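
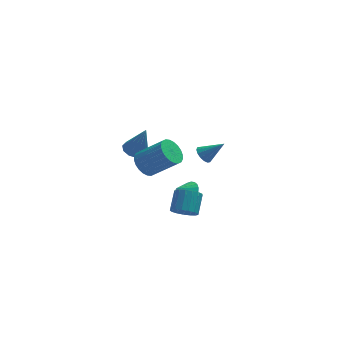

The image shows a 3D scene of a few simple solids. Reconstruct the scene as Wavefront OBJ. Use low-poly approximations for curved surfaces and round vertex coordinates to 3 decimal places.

v -2.857 -3.237 2.83
v -2.39 -3.596 2.176
v -0.957 -4.102 3.476
v -1.423 -3.743 4.13
v -2.273 -3.273 2.172
v -0.84 -3.779 3.472
v -2.245 -2.945 2.269
v -0.811 -3.451 3.569
v -2.31 -2.661 2.451
v -0.876 -3.167 3.751
v -2.458 -2.465 2.691
v -1.025 -2.971 3.991
v -2.667 -2.386 2.952
v -1.233 -2.892 4.252
v -2.905 -2.437 3.194
v -1.471 -2.943 4.494
v -3.135 -2.61 3.381
v -1.702 -3.116 4.681
v -3.323 -2.878 3.484
v -1.89 -3.384 4.784
v -3.44 -3.201 3.488
v -2.007 -3.707 4.788
v -3.469 -3.529 3.391
v -2.035 -4.035 4.691
v -3.404 -3.813 3.209
v -1.97 -4.319 4.509
v -3.255 -4.009 2.969
v -1.822 -4.515 4.269
v -3.047 -4.088 2.708
v -1.613 -4.594 4.008
v -2.809 -4.037 2.466
v -1.375 -4.543 3.766
v -2.578 -3.864 2.279
v -1.145 -4.37 3.579
v 0.797 0.269 0.655
v 1.13 -0.037 0.217
v 1.943 0.071 1.665
v 1.215 0.276 0.183
v 1.187 0.588 0.276
v 1.055 0.814 0.47
v 0.854 0.894 0.714
v 0.638 0.807 0.942
v 0.464 0.576 1.093
v 0.38 0.263 1.127
v 0.408 -0.049 1.034
v 0.54 -0.275 0.84
v 0.741 -0.355 0.596
v 0.957 -0.268 0.368
v 0.136 2.04 -4.074
v 0.655 1.53 -3.615
v -0.616 1.84 -3.446
v 0.703 1.826 -3.464
v 0.664 2.154 -3.406
v 0.546 2.465 -3.449
v 0.364 2.711 -3.588
v 0.148 2.855 -3.8
v -0.07 2.875 -4.055
v -0.256 2.767 -4.312
v -0.383 2.549 -4.533
v -0.431 2.254 -4.685
v -0.393 1.925 -4.743
v -0.274 1.615 -4.699
v -0.093 1.369 -4.561
v 0.123 1.225 -4.348
v 0.341 1.205 -4.094
v 0.528 1.312 -3.836
v -2.846 3.541 -1.041
v -2.101 3.366 -1.307
v -2.234 3.159 0.921
v -2.119 3.856 -1.206
v -2.414 4.226 -1.043
v -2.874 4.334 -0.878
v -3.324 4.138 -0.776
v -3.591 3.715 -0.775
v -3.573 3.225 -0.875
v -3.278 2.855 -1.039
v -2.818 2.748 -1.204
v -2.368 2.943 -1.306
v -0.453 -1.024 -3.321
v 0.07 -1.539 -2.935
v 0.435 -0.492 -2.032
v -0.087 0.024 -2.419
v 0.293 -1.373 -3.218
v 0.658 -0.326 -2.315
v 0.346 -1.126 -3.525
v 0.711 -0.079 -2.622
v 0.215 -0.856 -3.785
v 0.58 0.191 -2.882
v -0.068 -0.624 -3.94
v 0.297 0.423 -3.037
v -0.44 -0.484 -3.952
v -0.075 0.563 -3.049
v -0.814 -0.467 -3.82
v -0.449 0.58 -2.917
v -1.106 -0.578 -3.574
v -0.741 0.469 -2.671
v -1.248 -0.791 -3.27
v -0.882 0.256 -2.367
v -1.207 -1.057 -2.978
v -0.842 -0.01 -2.075
v -0.994 -1.315 -2.764
v -0.629 -0.268 -1.861
v -0.657 -1.507 -2.678
v -0.292 -0.46 -1.775
v -0.273 -1.588 -2.74
v 0.092 -0.541 -1.837
f 2 1 5
f 2 5 3
f 3 5 6
f 3 6 4
f 5 1 7
f 5 7 6
f 6 7 8
f 6 8 4
f 7 1 9
f 7 9 8
f 8 9 10
f 8 10 4
f 9 1 11
f 9 11 10
f 10 11 12
f 10 12 4
f 11 1 13
f 11 13 12
f 12 13 14
f 12 14 4
f 13 1 15
f 13 15 14
f 14 15 16
f 14 16 4
f 15 1 17
f 15 17 16
f 16 17 18
f 16 18 4
f 17 1 19
f 17 19 18
f 18 19 20
f 18 20 4
f 19 1 21
f 19 21 20
f 20 21 22
f 20 22 4
f 21 1 23
f 21 23 22
f 22 23 24
f 22 24 4
f 23 1 25
f 23 25 24
f 24 25 26
f 24 26 4
f 25 1 27
f 25 27 26
f 26 27 28
f 26 28 4
f 27 1 29
f 27 29 28
f 28 29 30
f 28 30 4
f 29 1 31
f 29 31 30
f 30 31 32
f 30 32 4
f 31 1 33
f 31 33 32
f 32 33 34
f 32 34 4
f 33 1 2
f 33 2 34
f 34 2 3
f 34 3 4
f 36 35 38
f 36 38 37
f 38 35 39
f 38 39 37
f 39 35 40
f 39 40 37
f 40 35 41
f 40 41 37
f 41 35 42
f 41 42 37
f 42 35 43
f 42 43 37
f 43 35 44
f 43 44 37
f 44 35 45
f 44 45 37
f 45 35 46
f 45 46 37
f 46 35 47
f 46 47 37
f 47 35 48
f 47 48 37
f 48 35 36
f 48 36 37
f 50 49 52
f 50 52 51
f 52 49 53
f 52 53 51
f 53 49 54
f 53 54 51
f 54 49 55
f 54 55 51
f 55 49 56
f 55 56 51
f 56 49 57
f 56 57 51
f 57 49 58
f 57 58 51
f 58 49 59
f 58 59 51
f 59 49 60
f 59 60 51
f 60 49 61
f 60 61 51
f 61 49 62
f 61 62 51
f 62 49 63
f 62 63 51
f 63 49 64
f 63 64 51
f 64 49 65
f 64 65 51
f 65 49 66
f 65 66 51
f 66 49 50
f 66 50 51
f 68 67 70
f 68 70 69
f 70 67 71
f 70 71 69
f 71 67 72
f 71 72 69
f 72 67 73
f 72 73 69
f 73 67 74
f 73 74 69
f 74 67 75
f 74 75 69
f 75 67 76
f 75 76 69
f 76 67 77
f 76 77 69
f 77 67 78
f 77 78 69
f 78 67 68
f 78 68 69
f 80 79 83
f 80 83 81
f 81 83 84
f 81 84 82
f 83 79 85
f 83 85 84
f 84 85 86
f 84 86 82
f 85 79 87
f 85 87 86
f 86 87 88
f 86 88 82
f 87 79 89
f 87 89 88
f 88 89 90
f 88 90 82
f 89 79 91
f 89 91 90
f 90 91 92
f 90 92 82
f 91 79 93
f 91 93 92
f 92 93 94
f 92 94 82
f 93 79 95
f 93 95 94
f 94 95 96
f 94 96 82
f 95 79 97
f 95 97 96
f 96 97 98
f 96 98 82
f 97 79 99
f 97 99 98
f 98 99 100
f 98 100 82
f 99 79 101
f 99 101 100
f 100 101 102
f 100 102 82
f 101 79 103
f 101 103 102
f 102 103 104
f 102 104 82
f 103 79 105
f 103 105 104
f 104 105 106
f 104 106 82
f 105 79 80
f 105 80 106
f 106 80 81
f 106 81 82



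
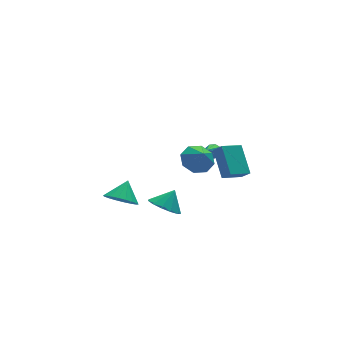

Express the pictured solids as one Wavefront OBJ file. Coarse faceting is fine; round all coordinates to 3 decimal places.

v -1.28 -1.037 -2.67
v -0.57 -0.572 -3.338
v -0.48 -0.763 -1.63
v -0.952 -0.132 -3.16
v -1.437 0.02 -2.827
v -1.873 -0.163 -2.444
v -2.12 -0.624 -2.132
v -2.101 -1.215 -1.991
v -1.821 -1.75 -2.066
v -1.369 -2.059 -2.333
v -0.889 -2.043 -2.706
v -0.533 -1.707 -3.068
v -0.414 -1.159 -3.304
v -4.181 -1.465 -0.762
v -3.757 -0.875 -1.52
v -3.419 -0.775 0.202
v -4.135 -0.63 -1.397
v -4.523 -0.55 -1.148
v -4.842 -0.652 -0.822
v -5.031 -0.915 -0.485
v -5.051 -1.286 -0.203
v -4.899 -1.694 -0.031
v -4.605 -2.056 -0.005
v -4.227 -2.301 -0.128
v -3.84 -2.38 -0.377
v -3.52 -2.279 -0.702
v -3.331 -2.016 -1.04
v -3.311 -1.644 -1.322
v -3.463 -1.237 -1.493
v 0.863 -0.963 0.812
v 1.733 -1.417 0.439
v 0.897 -1.717 1.808
v 1.893 -0.786 0.91
v 1.449 -0.259 1.324
v 0.662 -0.145 1.437
v -0.008 -0.51 1.184
v -0.167 -1.141 0.713
v 0.277 -1.668 0.299
v 1.064 -1.782 0.186
v 0.735 -4.375 1.601
v 0.95 -2.802 2.866
v 2.08 -4.16 1.105
v 2.296 -2.587 2.37
v 1.024 -4.873 2.17
v 1.24 -3.3 3.435
v 2.37 -4.658 1.674
v 2.585 -3.085 2.939
v 4.198 3.744 -2.77
v 4.639 3.657 -2.453
v 3.342 2.916 -1.81
v 4.46 3.969 -2.342
v 4.159 4.176 -2.431
v 3.876 4.181 -2.679
v 3.744 3.982 -2.97
v 3.824 3.671 -3.166
v 4.079 3.395 -3.178
v 4.39 3.282 -2.998
v 4.611 3.386 -2.712
f 2 1 4
f 2 4 3
f 4 1 5
f 4 5 3
f 5 1 6
f 5 6 3
f 6 1 7
f 6 7 3
f 7 1 8
f 7 8 3
f 8 1 9
f 8 9 3
f 9 1 10
f 9 10 3
f 10 1 11
f 10 11 3
f 11 1 12
f 11 12 3
f 12 1 13
f 12 13 3
f 13 1 2
f 13 2 3
f 15 14 17
f 15 17 16
f 17 14 18
f 17 18 16
f 18 14 19
f 18 19 16
f 19 14 20
f 19 20 16
f 20 14 21
f 20 21 16
f 21 14 22
f 21 22 16
f 22 14 23
f 22 23 16
f 23 14 24
f 23 24 16
f 24 14 25
f 24 25 16
f 25 14 26
f 25 26 16
f 26 14 27
f 26 27 16
f 27 14 28
f 27 28 16
f 28 14 29
f 28 29 16
f 29 14 15
f 29 15 16
f 31 30 33
f 31 33 32
f 33 30 34
f 33 34 32
f 34 30 35
f 34 35 32
f 35 30 36
f 35 36 32
f 36 30 37
f 36 37 32
f 37 30 38
f 37 38 32
f 38 30 39
f 38 39 32
f 39 30 31
f 39 31 32
f 41 43 40
f 44 41 40
f 40 43 42
f 42 44 40
f 41 47 43
f 45 41 44
f 45 47 41
f 43 47 42
f 46 44 42
f 42 47 46
f 46 45 44
f 47 45 46
f 49 48 51
f 49 51 50
f 51 48 52
f 51 52 50
f 52 48 53
f 52 53 50
f 53 48 54
f 53 54 50
f 54 48 55
f 54 55 50
f 55 48 56
f 55 56 50
f 56 48 57
f 56 57 50
f 57 48 58
f 57 58 50
f 58 48 49
f 58 49 50



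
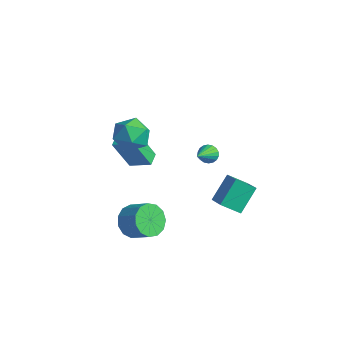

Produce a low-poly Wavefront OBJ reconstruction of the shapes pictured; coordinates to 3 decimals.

v 2.826 3.409 -4.791
v 2.056 2.556 -4.064
v 2.596 4.742 -3.472
v 1.826 3.89 -2.744
v 4.154 2.87 -4.016
v 3.384 2.018 -3.288
v 3.924 4.204 -2.696
v 3.154 3.351 -1.969
v 0.979 -1.012 3.241
v 1.543 -1.675 4.035
v 0.017 -2.545 2.645
v 0.581 -3.208 3.439
v -0.201 -2.403 3.794
v 0.393 -1.455 4.162
v 1.167 -2.765 2.518
v 1.761 -1.817 2.886
v 1.66 -2.758 3.587
v 0.814 -2.534 4.376
v 0.746 -1.686 2.304
v -0.1 -1.462 3.093
v -0.534 -0.888 0.059
v -0.953 -1.734 2.024
v 0.593 -0.288 0.558
v 0.173 -1.135 2.523
v -0.073 -1.585 -0.143
v -0.493 -2.432 1.822
v 1.053 -0.986 0.356
v 0.634 -1.832 2.321
v 1.989 -3.046 -2.743
v 2.594 -3.073 -3.637
v 3.797 -2.822 -2.83
v 3.191 -2.794 -1.937
v 2.423 -2.493 -3.563
v 3.626 -2.242 -2.757
v 2.115 -2.089 -3.229
v 3.318 -1.838 -2.422
v 1.766 -1.989 -2.741
v 2.969 -1.738 -1.934
v 1.488 -2.224 -2.253
v 2.691 -1.973 -1.446
v 1.369 -2.72 -1.921
v 2.572 -2.469 -1.114
v 1.447 -3.319 -1.85
v 2.649 -3.068 -1.043
v 1.696 -3.832 -2.063
v 2.899 -3.581 -1.256
v 2.039 -4.095 -2.492
v 3.242 -3.843 -1.685
v 2.365 -4.025 -3
v 3.568 -3.773 -2.193
v 2.572 -3.644 -3.428
v 3.775 -3.392 -2.621
v 3.296 1.163 1.558
v 3.841 1.436 1.584
v 3.924 -0.183 2.502
v 3.715 1.532 1.805
v 3.506 1.554 1.976
v 3.255 1.5 2.065
v 3.012 1.378 2.053
v 2.826 1.214 1.944
v 2.733 1.04 1.757
v 2.751 0.89 1.532
v 2.877 0.794 1.311
v 3.086 0.772 1.14
v 3.337 0.826 1.051
v 3.579 0.948 1.063
v 3.766 1.112 1.172
v 3.859 1.286 1.358
f 2 4 1
f 5 2 1
f 1 4 3
f 3 5 1
f 2 8 4
f 6 2 5
f 6 8 2
f 4 8 3
f 7 5 3
f 3 8 7
f 7 6 5
f 8 6 7
f 9 20 14
f 9 14 10
f 9 10 16
f 9 16 19
f 9 19 20
f 10 14 18
f 14 20 13
f 20 19 11
f 19 16 15
f 16 10 17
f 12 18 13
f 12 13 11
f 12 11 15
f 12 15 17
f 12 17 18
f 13 18 14
f 11 13 20
f 15 11 19
f 17 15 16
f 18 17 10
f 22 24 21
f 25 22 21
f 21 24 23
f 23 25 21
f 22 28 24
f 26 22 25
f 26 28 22
f 24 28 23
f 27 25 23
f 23 28 27
f 27 26 25
f 28 26 27
f 30 29 33
f 30 33 31
f 31 33 34
f 31 34 32
f 33 29 35
f 33 35 34
f 34 35 36
f 34 36 32
f 35 29 37
f 35 37 36
f 36 37 38
f 36 38 32
f 37 29 39
f 37 39 38
f 38 39 40
f 38 40 32
f 39 29 41
f 39 41 40
f 40 41 42
f 40 42 32
f 41 29 43
f 41 43 42
f 42 43 44
f 42 44 32
f 43 29 45
f 43 45 44
f 44 45 46
f 44 46 32
f 45 29 47
f 45 47 46
f 46 47 48
f 46 48 32
f 47 29 49
f 47 49 48
f 48 49 50
f 48 50 32
f 49 29 51
f 49 51 50
f 50 51 52
f 50 52 32
f 51 29 30
f 51 30 52
f 52 30 31
f 52 31 32
f 54 53 56
f 54 56 55
f 56 53 57
f 56 57 55
f 57 53 58
f 57 58 55
f 58 53 59
f 58 59 55
f 59 53 60
f 59 60 55
f 60 53 61
f 60 61 55
f 61 53 62
f 61 62 55
f 62 53 63
f 62 63 55
f 63 53 64
f 63 64 55
f 64 53 65
f 64 65 55
f 65 53 66
f 65 66 55
f 66 53 67
f 66 67 55
f 67 53 68
f 67 68 55
f 68 53 54
f 68 54 55



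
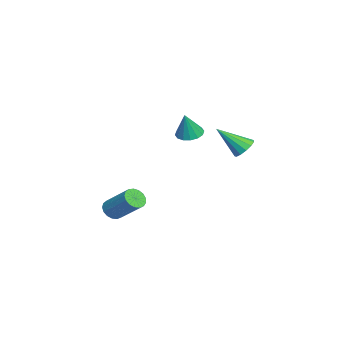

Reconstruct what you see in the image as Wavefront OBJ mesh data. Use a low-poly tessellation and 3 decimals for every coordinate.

v 0.071 3.745 1.266
v 0.587 4.132 1.686
v 0.069 2.215 2.674
v 0.196 4.26 1.825
v -0.235 4.224 1.786
v -0.568 4.036 1.581
v -0.699 3.756 1.277
v -0.585 3.473 0.969
v -0.263 3.276 0.755
v 0.165 3.228 0.703
v 0.563 3.344 0.83
v 0.805 3.588 1.095
v 0.814 3.881 1.414
v -1.159 -3.605 -4.204
v -0.772 -3.329 -4.758
v 0.206 -1.958 -3.389
v -0.181 -2.235 -2.836
v -1.06 -3.131 -4.75
v -0.082 -1.76 -3.382
v -1.371 -3.042 -4.618
v -0.392 -1.671 -3.249
v -1.633 -3.082 -4.39
v -0.655 -1.711 -3.022
v -1.786 -3.242 -4.12
v -0.808 -1.871 -2.752
v -1.796 -3.485 -3.869
v -0.818 -2.114 -2.501
v -1.66 -3.756 -3.695
v -0.682 -2.385 -2.327
v -1.41 -3.992 -3.638
v -0.431 -2.621 -2.269
v -1.101 -4.14 -3.71
v -0.123 -2.769 -2.342
v -0.806 -4.165 -3.896
v 0.172 -2.794 -2.527
v -0.592 -4.062 -4.152
v 0.386 -2.691 -2.783
v -0.508 -3.855 -4.42
v 0.47 -2.484 -3.052
v -0.573 -3.59 -4.639
v 0.406 -2.219 -3.27
v 1.503 0.883 2.874
v 2.108 1.37 2.731
v 2.037 0.657 4.366
v 1.81 1.611 2.875
v 1.43 1.656 3.018
v 1.069 1.495 3.122
v 0.824 1.169 3.161
v 0.762 0.767 3.122
v 0.898 0.396 3.017
v 1.196 0.155 2.874
v 1.576 0.109 2.731
v 1.937 0.271 2.626
v 2.181 0.597 2.588
v 2.244 0.999 2.627
f 2 1 4
f 2 4 3
f 4 1 5
f 4 5 3
f 5 1 6
f 5 6 3
f 6 1 7
f 6 7 3
f 7 1 8
f 7 8 3
f 8 1 9
f 8 9 3
f 9 1 10
f 9 10 3
f 10 1 11
f 10 11 3
f 11 1 12
f 11 12 3
f 12 1 13
f 12 13 3
f 13 1 2
f 13 2 3
f 15 14 18
f 15 18 16
f 16 18 19
f 16 19 17
f 18 14 20
f 18 20 19
f 19 20 21
f 19 21 17
f 20 14 22
f 20 22 21
f 21 22 23
f 21 23 17
f 22 14 24
f 22 24 23
f 23 24 25
f 23 25 17
f 24 14 26
f 24 26 25
f 25 26 27
f 25 27 17
f 26 14 28
f 26 28 27
f 27 28 29
f 27 29 17
f 28 14 30
f 28 30 29
f 29 30 31
f 29 31 17
f 30 14 32
f 30 32 31
f 31 32 33
f 31 33 17
f 32 14 34
f 32 34 33
f 33 34 35
f 33 35 17
f 34 14 36
f 34 36 35
f 35 36 37
f 35 37 17
f 36 14 38
f 36 38 37
f 37 38 39
f 37 39 17
f 38 14 40
f 38 40 39
f 39 40 41
f 39 41 17
f 40 14 15
f 40 15 41
f 41 15 16
f 41 16 17
f 43 42 45
f 43 45 44
f 45 42 46
f 45 46 44
f 46 42 47
f 46 47 44
f 47 42 48
f 47 48 44
f 48 42 49
f 48 49 44
f 49 42 50
f 49 50 44
f 50 42 51
f 50 51 44
f 51 42 52
f 51 52 44
f 52 42 53
f 52 53 44
f 53 42 54
f 53 54 44
f 54 42 55
f 54 55 44
f 55 42 43
f 55 43 44



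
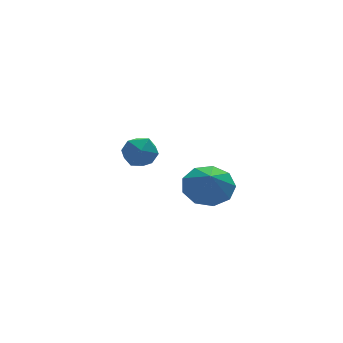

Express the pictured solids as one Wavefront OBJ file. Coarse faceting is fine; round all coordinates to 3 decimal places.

v -3.526 3.198 -0.244
v -2.853 3.316 0.191
v -3.127 1.984 -0.531
v -2.454 2.102 -0.096
v -3.172 2.049 0.275
v -3.418 2.799 0.452
v -2.562 2.501 -0.792
v -2.808 3.251 -0.615
v -2.257 2.885 -0.148
v -2.635 2.606 0.512
v -3.345 2.694 -0.852
v -3.723 2.415 -0.192
v -2.249 -2.027 0.418
v -1.782 -1.363 0.966
v -2.431 -2.613 1.282
v -2.435 -1.213 0.93
v -3 -1.444 0.654
v -3.214 -1.948 0.267
v -2.976 -2.49 -0.049
v -2.398 -2.815 -0.147
v -1.75 -2.771 0.02
v -1.335 -2.38 0.372
v -1.348 -1.823 0.746
f 1 12 6
f 1 6 2
f 1 2 8
f 1 8 11
f 1 11 12
f 2 6 10
f 6 12 5
f 12 11 3
f 11 8 7
f 8 2 9
f 4 10 5
f 4 5 3
f 4 3 7
f 4 7 9
f 4 9 10
f 5 10 6
f 3 5 12
f 7 3 11
f 9 7 8
f 10 9 2
f 14 13 16
f 14 16 15
f 16 13 17
f 16 17 15
f 17 13 18
f 17 18 15
f 18 13 19
f 18 19 15
f 19 13 20
f 19 20 15
f 20 13 21
f 20 21 15
f 21 13 22
f 21 22 15
f 22 13 23
f 22 23 15
f 23 13 14
f 23 14 15



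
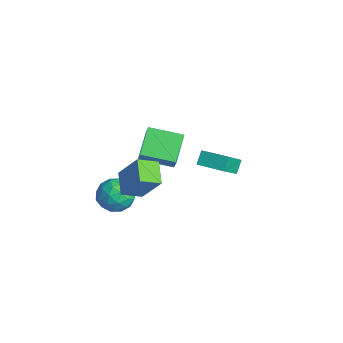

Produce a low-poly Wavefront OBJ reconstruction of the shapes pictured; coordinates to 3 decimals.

v -2.379 -1.251 -0.453
v -3.589 -0.239 0.496
v -1.381 0.334 -0.871
v -2.59 1.346 0.077
v -1.79 -1.386 0.443
v -2.999 -0.374 1.391
v -0.791 0.199 0.024
v -2.001 1.211 0.973
v -4.019 3.984 -3.099
v -3.22 2.794 -1.807
v -2.739 4.939 -3.012
v -1.939 3.749 -1.72
v -3.621 3.511 -3.78
v -2.821 2.321 -2.488
v -2.34 4.466 -3.693
v -1.541 3.276 -2.401
v -2.654 -1.978 -2.57
v -1.902 -1.946 -1.762
v -1.958 -3.514 -3.158
v -1.206 -3.482 -2.35
v -2.269 -3.66 -2.109
v -2.699 -2.71 -1.745
v -1.161 -2.75 -3.175
v -1.591 -1.8 -2.811
v -0.98 -2.423 -2.136
v -1.664 -2.986 -1.477
v -2.196 -2.474 -3.443
v -2.88 -3.037 -2.784
v -2.339 -1.827 -2.114
v -1.521 -3.633 -2.806
v -2.145 -3.737 -2.664
v -1.703 -3.719 -2.189
v -2.808 -2.276 -2.105
v -2.366 -2.258 -1.63
v -2.581 -3.265 -1.833
v -1.494 -3.202 -3.29
v -1.052 -3.184 -2.815
v -2.157 -1.741 -2.731
v -1.715 -1.723 -2.256
v -1.279 -2.195 -3.087
v -1.355 -2.089 -1.859
v -0.946 -2.992 -2.205
v -0.919 -2.561 -2.689
v -1.172 -2.003 -2.476
v -1.757 -2.419 -1.472
v -1.348 -3.323 -1.817
v -1.973 -3.427 -1.676
v -2.226 -2.869 -1.462
v -1.215 -2.7 -1.692
v -2.512 -2.137 -3.103
v -2.103 -3.041 -3.448
v -1.634 -2.591 -3.458
v -1.887 -2.033 -3.244
v -2.914 -2.468 -2.715
v -2.505 -3.371 -3.061
v -2.688 -3.457 -2.444
v -2.941 -2.899 -2.231
v -2.645 -2.76 -3.228
v -1.778 -2.603 -0.566
v -0.748 -1.987 1.108
v -1.65 -1.483 -1.057
v -0.619 -0.867 0.617
v -0.541 -3.013 -1.177
v 0.49 -2.397 0.497
v -0.412 -1.893 -1.668
v 0.618 -1.277 0.006
f 2 4 1
f 5 2 1
f 1 4 3
f 3 5 1
f 2 8 4
f 6 2 5
f 6 8 2
f 4 8 3
f 7 5 3
f 3 8 7
f 7 6 5
f 8 6 7
f 10 12 9
f 13 10 9
f 9 12 11
f 11 13 9
f 10 16 12
f 14 10 13
f 14 16 10
f 12 16 11
f 15 13 11
f 11 16 15
f 15 14 13
f 16 14 15
f 17 54 33
f 54 28 57
f 33 57 22
f 54 57 33
f 17 33 29
f 33 22 34
f 29 34 18
f 33 34 29
f 17 29 38
f 29 18 39
f 38 39 24
f 29 39 38
f 17 38 50
f 38 24 53
f 50 53 27
f 38 53 50
f 17 50 54
f 50 27 58
f 54 58 28
f 50 58 54
f 18 34 45
f 34 22 48
f 45 48 26
f 34 48 45
f 22 57 35
f 57 28 56
f 35 56 21
f 57 56 35
f 28 58 55
f 58 27 51
f 55 51 19
f 58 51 55
f 27 53 52
f 53 24 40
f 52 40 23
f 53 40 52
f 24 39 44
f 39 18 41
f 44 41 25
f 39 41 44
f 20 46 32
f 46 26 47
f 32 47 21
f 46 47 32
f 20 32 30
f 32 21 31
f 30 31 19
f 32 31 30
f 20 30 37
f 30 19 36
f 37 36 23
f 30 36 37
f 20 37 42
f 37 23 43
f 42 43 25
f 37 43 42
f 20 42 46
f 42 25 49
f 46 49 26
f 42 49 46
f 21 47 35
f 47 26 48
f 35 48 22
f 47 48 35
f 19 31 55
f 31 21 56
f 55 56 28
f 31 56 55
f 23 36 52
f 36 19 51
f 52 51 27
f 36 51 52
f 25 43 44
f 43 23 40
f 44 40 24
f 43 40 44
f 26 49 45
f 49 25 41
f 45 41 18
f 49 41 45
f 60 62 59
f 63 60 59
f 59 62 61
f 61 63 59
f 60 66 62
f 64 60 63
f 64 66 60
f 62 66 61
f 65 63 61
f 61 66 65
f 65 64 63
f 66 64 65



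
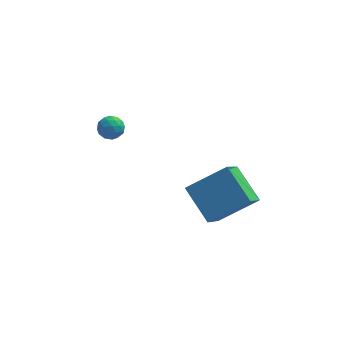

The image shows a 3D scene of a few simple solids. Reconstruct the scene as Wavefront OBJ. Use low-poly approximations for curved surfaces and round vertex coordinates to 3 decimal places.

v 0.618 -3.798 -1.552
v -0.41 -2.443 -0.462
v 1.068 -2.361 -2.913
v 0.041 -1.006 -1.823
v 2.439 -3.314 -0.437
v 1.412 -1.959 0.653
v 2.89 -1.877 -1.798
v 1.862 -0.522 -0.708
v -3.933 3.352 -1.329
v -3.54 2.826 -1.555
v -4.46 2.654 -0.625
v -4.067 2.128 -0.851
v -3.783 2.638 -0.475
v -3.457 3.069 -0.91
v -4.543 2.411 -1.27
v -4.217 2.842 -1.705
v -3.917 2.245 -1.519
v -3.447 2.385 -1.027
v -4.553 3.095 -1.153
v -4.083 3.235 -0.661
v -3.69 3.15 -1.504
v -4.31 2.33 -0.676
v -4.143 2.629 -0.455
v -3.912 2.32 -0.588
v -3.641 3.293 -1.125
v -3.41 2.984 -1.258
v -3.553 2.873 -0.623
v -4.59 2.496 -0.922
v -4.359 2.187 -1.055
v -4.088 3.16 -1.592
v -3.857 2.851 -1.725
v -4.447 2.607 -1.557
v -3.681 2.5 -1.615
v -3.99 2.09 -1.201
v -4.27 2.256 -1.448
v -4.079 2.509 -1.703
v -3.404 2.582 -1.327
v -3.714 2.172 -0.913
v -3.547 2.471 -0.692
v -3.356 2.725 -0.948
v -3.626 2.241 -1.305
v -4.286 3.308 -1.267
v -4.596 2.898 -0.853
v -4.644 2.755 -1.232
v -4.453 3.009 -1.488
v -4.01 3.39 -0.979
v -4.319 2.98 -0.565
v -3.921 2.971 -0.477
v -3.73 3.224 -0.732
v -4.374 3.239 -0.875
f 2 4 1
f 5 2 1
f 1 4 3
f 3 5 1
f 2 8 4
f 6 2 5
f 6 8 2
f 4 8 3
f 7 5 3
f 3 8 7
f 7 6 5
f 8 6 7
f 9 46 25
f 46 20 49
f 25 49 14
f 46 49 25
f 9 25 21
f 25 14 26
f 21 26 10
f 25 26 21
f 9 21 30
f 21 10 31
f 30 31 16
f 21 31 30
f 9 30 42
f 30 16 45
f 42 45 19
f 30 45 42
f 9 42 46
f 42 19 50
f 46 50 20
f 42 50 46
f 10 26 37
f 26 14 40
f 37 40 18
f 26 40 37
f 14 49 27
f 49 20 48
f 27 48 13
f 49 48 27
f 20 50 47
f 50 19 43
f 47 43 11
f 50 43 47
f 19 45 44
f 45 16 32
f 44 32 15
f 45 32 44
f 16 31 36
f 31 10 33
f 36 33 17
f 31 33 36
f 12 38 24
f 38 18 39
f 24 39 13
f 38 39 24
f 12 24 22
f 24 13 23
f 22 23 11
f 24 23 22
f 12 22 29
f 22 11 28
f 29 28 15
f 22 28 29
f 12 29 34
f 29 15 35
f 34 35 17
f 29 35 34
f 12 34 38
f 34 17 41
f 38 41 18
f 34 41 38
f 13 39 27
f 39 18 40
f 27 40 14
f 39 40 27
f 11 23 47
f 23 13 48
f 47 48 20
f 23 48 47
f 15 28 44
f 28 11 43
f 44 43 19
f 28 43 44
f 17 35 36
f 35 15 32
f 36 32 16
f 35 32 36
f 18 41 37
f 41 17 33
f 37 33 10
f 41 33 37



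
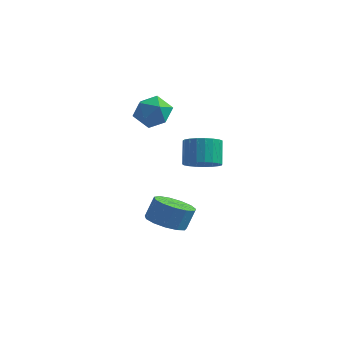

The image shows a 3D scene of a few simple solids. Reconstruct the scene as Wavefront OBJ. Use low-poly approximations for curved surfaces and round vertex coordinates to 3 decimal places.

v -2.316 3.606 2.611
v -1.77 4.147 3.344
v -1.67 2.133 3.216
v -1.124 2.674 3.949
v -2.183 2.617 4.01
v -2.582 3.528 3.636
v -0.858 2.752 2.924
v -1.257 3.663 2.55
v -0.869 3.619 3.537
v -1.687 3.536 4.209
v -1.753 2.744 2.351
v -2.571 2.661 3.023
v -0.322 1.677 -3.367
v 0.744 1.588 -3.574
v 1.009 2.073 -2.42
v -0.058 2.163 -2.213
v 0.576 2.145 -3.77
v 0.841 2.63 -2.615
v 0.123 2.554 -3.838
v 0.388 3.039 -2.683
v -0.472 2.685 -3.756
v -0.207 3.17 -2.602
v -1.019 2.496 -3.551
v -0.754 2.981 -2.397
v -1.345 2.047 -3.288
v -1.08 2.532 -2.133
v -1.346 1.481 -3.05
v -1.082 1.966 -1.895
v -1.023 0.977 -2.912
v -0.758 1.462 -1.758
v -0.477 0.696 -2.919
v -0.212 1.181 -1.765
v 0.118 0.726 -3.069
v 0.383 1.211 -1.914
v 0.573 1.059 -3.313
v 0.838 1.544 -2.158
v 1.419 2.096 0.875
v 1.913 2.829 0.527
v 1.554 3.617 1.677
v 1.061 2.884 2.025
v 1.555 2.891 0.373
v 1.196 3.679 1.523
v 1.173 2.815 0.305
v 0.814 3.603 1.456
v 0.834 2.615 0.336
v 0.475 3.403 1.487
v 0.596 2.326 0.461
v 0.237 3.114 1.611
v 0.5 1.996 0.656
v 0.141 2.784 1.807
v 0.564 1.684 0.89
v 0.205 2.472 2.041
v 0.775 1.443 1.121
v 0.416 2.231 2.272
v 1.098 1.315 1.309
v 0.739 2.103 2.46
v 1.476 1.322 1.422
v 1.117 2.11 2.573
v 1.845 1.463 1.441
v 1.486 2.251 2.592
v 2.14 1.713 1.362
v 1.781 2.501 2.512
v 2.31 2.03 1.198
v 1.951 2.818 2.349
v 2.327 2.358 0.978
v 1.968 3.146 2.129
v 2.186 2.641 0.741
v 1.827 3.428 1.892
f 1 12 6
f 1 6 2
f 1 2 8
f 1 8 11
f 1 11 12
f 2 6 10
f 6 12 5
f 12 11 3
f 11 8 7
f 8 2 9
f 4 10 5
f 4 5 3
f 4 3 7
f 4 7 9
f 4 9 10
f 5 10 6
f 3 5 12
f 7 3 11
f 9 7 8
f 10 9 2
f 14 13 17
f 14 17 15
f 15 17 18
f 15 18 16
f 17 13 19
f 17 19 18
f 18 19 20
f 18 20 16
f 19 13 21
f 19 21 20
f 20 21 22
f 20 22 16
f 21 13 23
f 21 23 22
f 22 23 24
f 22 24 16
f 23 13 25
f 23 25 24
f 24 25 26
f 24 26 16
f 25 13 27
f 25 27 26
f 26 27 28
f 26 28 16
f 27 13 29
f 27 29 28
f 28 29 30
f 28 30 16
f 29 13 31
f 29 31 30
f 30 31 32
f 30 32 16
f 31 13 33
f 31 33 32
f 32 33 34
f 32 34 16
f 33 13 35
f 33 35 34
f 34 35 36
f 34 36 16
f 35 13 14
f 35 14 36
f 36 14 15
f 36 15 16
f 38 37 41
f 38 41 39
f 39 41 42
f 39 42 40
f 41 37 43
f 41 43 42
f 42 43 44
f 42 44 40
f 43 37 45
f 43 45 44
f 44 45 46
f 44 46 40
f 45 37 47
f 45 47 46
f 46 47 48
f 46 48 40
f 47 37 49
f 47 49 48
f 48 49 50
f 48 50 40
f 49 37 51
f 49 51 50
f 50 51 52
f 50 52 40
f 51 37 53
f 51 53 52
f 52 53 54
f 52 54 40
f 53 37 55
f 53 55 54
f 54 55 56
f 54 56 40
f 55 37 57
f 55 57 56
f 56 57 58
f 56 58 40
f 57 37 59
f 57 59 58
f 58 59 60
f 58 60 40
f 59 37 61
f 59 61 60
f 60 61 62
f 60 62 40
f 61 37 63
f 61 63 62
f 62 63 64
f 62 64 40
f 63 37 65
f 63 65 64
f 64 65 66
f 64 66 40
f 65 37 67
f 65 67 66
f 66 67 68
f 66 68 40
f 67 37 38
f 67 38 68
f 68 38 39
f 68 39 40



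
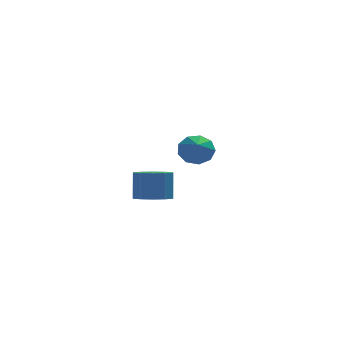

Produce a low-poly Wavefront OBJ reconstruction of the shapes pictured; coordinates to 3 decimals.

v -0.336 3.795 1.587
v 0.688 3.624 1.529
v -0.504 2.485 2.473
v 0.54 4.027 2.097
v -0.017 4.321 2.426
v -0.724 4.369 2.363
v -1.25 4.148 1.937
v -1.347 3.762 1.347
v -0.972 3.391 0.87
v -0.299 3.21 0.728
v 0.357 3.302 0.989
v -3.859 -3.309 1.232
v -3.124 -2.617 0.946
v -3.025 -2.078 2.502
v -3.761 -2.771 2.788
v -3.703 -2.331 0.883
v -3.604 -1.793 2.44
v -4.342 -2.419 0.954
v -4.243 -1.88 2.511
v -4.797 -2.847 1.131
v -4.698 -2.308 2.688
v -4.893 -3.451 1.346
v -4.795 -2.913 2.903
v -4.595 -4.002 1.518
v -4.496 -3.463 3.074
v -4.016 -4.287 1.58
v -3.917 -3.749 3.137
v -3.377 -4.2 1.509
v -3.278 -3.661 3.066
v -2.922 -3.772 1.332
v -2.823 -3.233 2.889
v -2.825 -3.167 1.117
v -2.727 -2.629 2.674
f 2 1 4
f 2 4 3
f 4 1 5
f 4 5 3
f 5 1 6
f 5 6 3
f 6 1 7
f 6 7 3
f 7 1 8
f 7 8 3
f 8 1 9
f 8 9 3
f 9 1 10
f 9 10 3
f 10 1 11
f 10 11 3
f 11 1 2
f 11 2 3
f 13 12 16
f 13 16 14
f 14 16 17
f 14 17 15
f 16 12 18
f 16 18 17
f 17 18 19
f 17 19 15
f 18 12 20
f 18 20 19
f 19 20 21
f 19 21 15
f 20 12 22
f 20 22 21
f 21 22 23
f 21 23 15
f 22 12 24
f 22 24 23
f 23 24 25
f 23 25 15
f 24 12 26
f 24 26 25
f 25 26 27
f 25 27 15
f 26 12 28
f 26 28 27
f 27 28 29
f 27 29 15
f 28 12 30
f 28 30 29
f 29 30 31
f 29 31 15
f 30 12 32
f 30 32 31
f 31 32 33
f 31 33 15
f 32 12 13
f 32 13 33
f 33 13 14
f 33 14 15



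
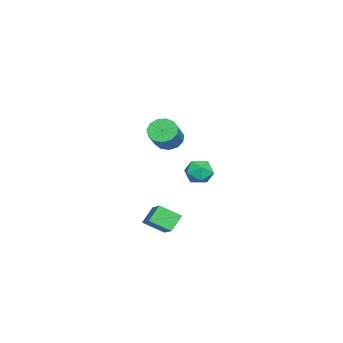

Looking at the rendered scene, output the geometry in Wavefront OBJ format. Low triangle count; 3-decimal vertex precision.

v 3.044 -3.039 2.358
v 3.517 -3.336 1.785
v 4.769 -3.357 2.828
v 4.296 -3.061 3.402
v 3.548 -2.887 1.756
v 4.8 -2.908 2.8
v 3.42 -2.486 1.919
v 4.672 -2.508 2.962
v 3.172 -2.262 2.221
v 4.424 -2.283 3.264
v 2.884 -2.284 2.566
v 4.136 -2.305 3.61
v 2.646 -2.545 2.846
v 3.898 -2.567 3.889
v 2.535 -2.964 2.971
v 3.787 -2.986 4.014
v 2.585 -3.407 2.901
v 3.837 -3.428 3.944
v 2.781 -3.732 2.659
v 4.033 -3.754 3.702
v 3.061 -3.838 2.321
v 4.313 -3.86 3.365
v 3.335 -3.69 1.996
v 4.587 -3.712 3.039
v 2.608 -3.367 -4.624
v 2.77 -4.51 -3.943
v 1.919 -2.983 -3.814
v 2.081 -4.126 -3.134
v 3.979 -2.674 -3.786
v 4.141 -3.817 -3.106
v 3.29 -2.29 -2.977
v 3.452 -3.433 -2.296
v -1.636 -1.82 -1.8
v -0.974 -1.903 -2.395
v -0.966 -2.757 -0.925
v -0.304 -2.84 -1.52
v -0.41 -2.073 -1.074
v -0.824 -1.494 -1.615
v -1.116 -3.166 -1.705
v -1.53 -2.587 -2.246
v -0.653 -2.735 -2.337
v -0.217 -2.059 -1.947
v -1.723 -2.601 -1.373
v -1.287 -1.925 -0.983
f 2 1 5
f 2 5 3
f 3 5 6
f 3 6 4
f 5 1 7
f 5 7 6
f 6 7 8
f 6 8 4
f 7 1 9
f 7 9 8
f 8 9 10
f 8 10 4
f 9 1 11
f 9 11 10
f 10 11 12
f 10 12 4
f 11 1 13
f 11 13 12
f 12 13 14
f 12 14 4
f 13 1 15
f 13 15 14
f 14 15 16
f 14 16 4
f 15 1 17
f 15 17 16
f 16 17 18
f 16 18 4
f 17 1 19
f 17 19 18
f 18 19 20
f 18 20 4
f 19 1 21
f 19 21 20
f 20 21 22
f 20 22 4
f 21 1 23
f 21 23 22
f 22 23 24
f 22 24 4
f 23 1 2
f 23 2 24
f 24 2 3
f 24 3 4
f 26 28 25
f 29 26 25
f 25 28 27
f 27 29 25
f 26 32 28
f 30 26 29
f 30 32 26
f 28 32 27
f 31 29 27
f 27 32 31
f 31 30 29
f 32 30 31
f 33 44 38
f 33 38 34
f 33 34 40
f 33 40 43
f 33 43 44
f 34 38 42
f 38 44 37
f 44 43 35
f 43 40 39
f 40 34 41
f 36 42 37
f 36 37 35
f 36 35 39
f 36 39 41
f 36 41 42
f 37 42 38
f 35 37 44
f 39 35 43
f 41 39 40
f 42 41 34



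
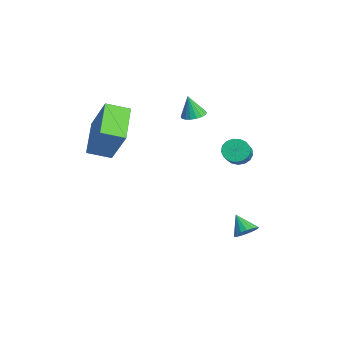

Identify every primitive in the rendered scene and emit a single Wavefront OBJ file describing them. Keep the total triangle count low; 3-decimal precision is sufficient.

v -3.894 -3.544 1.394
v -2.708 -3.118 3.197
v -3.714 -2.391 1.004
v -2.528 -1.966 2.807
v -2.152 -4.154 0.393
v -0.966 -3.729 2.196
v -1.972 -3.002 0.003
v -0.786 -2.576 1.806
v -0.702 2.647 0.242
v -0.352 2.533 -0.318
v 0.772 2.079 0.478
v 0.422 2.193 1.038
v -0.282 2.837 -0.244
v 0.843 2.383 0.552
v -0.308 3.097 -0.058
v 0.817 2.644 0.737
v -0.424 3.254 0.196
v 0.7 2.801 0.991
v -0.604 3.273 0.46
v 0.52 2.819 1.256
v -0.807 3.147 0.675
v 0.318 2.694 1.471
v -0.985 2.907 0.791
v 0.139 2.454 1.586
v -1.099 2.608 0.781
v 0.025 2.154 1.576
v -1.122 2.317 0.647
v 0.003 1.864 1.443
v -1.048 2.102 0.421
v 0.076 1.648 1.217
v -0.896 2.011 0.154
v 0.229 1.558 0.949
v -0.699 2.067 -0.093
v 0.426 1.613 0.703
v -0.503 2.255 -0.263
v 0.622 1.801 0.532
v 3.21 1.924 -2.723
v 3.45 2.336 -2.343
v 2.49 1.636 -1.957
v 3.241 2.484 -2.484
v 3.025 2.503 -2.679
v 2.852 2.39 -2.885
v 2.761 2.17 -3.054
v 2.772 1.893 -3.146
v 2.885 1.624 -3.142
v 3.071 1.423 -3.042
v 3.29 1.337 -2.868
v 3.49 1.385 -2.662
v 3.626 1.557 -2.469
v 3.667 1.813 -2.334
v 3.604 2.094 -2.289
v -2.729 1.056 1.987
v -2.177 0.775 1.961
v -2.811 0.784 3.193
v -2.11 1.035 2.024
v -2.166 1.3 2.08
v -2.334 1.516 2.117
v -2.58 1.641 2.129
v -2.855 1.65 2.112
v -3.105 1.542 2.071
v -3.281 1.337 2.013
v -3.348 1.077 1.949
v -3.292 0.813 1.893
v -3.124 0.597 1.856
v -2.878 0.472 1.844
v -2.603 0.462 1.861
v -2.353 0.571 1.902
f 2 4 1
f 5 2 1
f 1 4 3
f 3 5 1
f 2 8 4
f 6 2 5
f 6 8 2
f 4 8 3
f 7 5 3
f 3 8 7
f 7 6 5
f 8 6 7
f 10 9 13
f 10 13 11
f 11 13 14
f 11 14 12
f 13 9 15
f 13 15 14
f 14 15 16
f 14 16 12
f 15 9 17
f 15 17 16
f 16 17 18
f 16 18 12
f 17 9 19
f 17 19 18
f 18 19 20
f 18 20 12
f 19 9 21
f 19 21 20
f 20 21 22
f 20 22 12
f 21 9 23
f 21 23 22
f 22 23 24
f 22 24 12
f 23 9 25
f 23 25 24
f 24 25 26
f 24 26 12
f 25 9 27
f 25 27 26
f 26 27 28
f 26 28 12
f 27 9 29
f 27 29 28
f 28 29 30
f 28 30 12
f 29 9 31
f 29 31 30
f 30 31 32
f 30 32 12
f 31 9 33
f 31 33 32
f 32 33 34
f 32 34 12
f 33 9 35
f 33 35 34
f 34 35 36
f 34 36 12
f 35 9 10
f 35 10 36
f 36 10 11
f 36 11 12
f 38 37 40
f 38 40 39
f 40 37 41
f 40 41 39
f 41 37 42
f 41 42 39
f 42 37 43
f 42 43 39
f 43 37 44
f 43 44 39
f 44 37 45
f 44 45 39
f 45 37 46
f 45 46 39
f 46 37 47
f 46 47 39
f 47 37 48
f 47 48 39
f 48 37 49
f 48 49 39
f 49 37 50
f 49 50 39
f 50 37 51
f 50 51 39
f 51 37 38
f 51 38 39
f 53 52 55
f 53 55 54
f 55 52 56
f 55 56 54
f 56 52 57
f 56 57 54
f 57 52 58
f 57 58 54
f 58 52 59
f 58 59 54
f 59 52 60
f 59 60 54
f 60 52 61
f 60 61 54
f 61 52 62
f 61 62 54
f 62 52 63
f 62 63 54
f 63 52 64
f 63 64 54
f 64 52 65
f 64 65 54
f 65 52 66
f 65 66 54
f 66 52 67
f 66 67 54
f 67 52 53
f 67 53 54



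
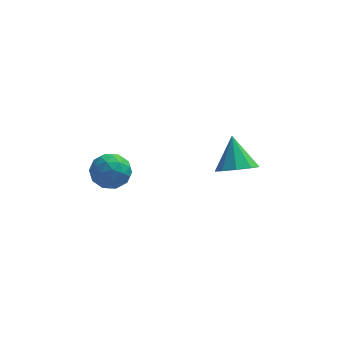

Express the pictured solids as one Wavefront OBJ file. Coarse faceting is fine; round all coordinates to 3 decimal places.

v 4.123 3.433 -3.668
v 5.02 3.882 -3.852
v 3.857 4.547 -2.252
v 4.513 4.208 -4.204
v 3.824 4.172 -4.305
v 3.274 3.79 -4.107
v 3.122 3.241 -3.704
v 3.438 2.782 -3.284
v 4.074 2.628 -3.043
v 4.734 2.851 -3.095
v 5.107 3.346 -3.414
v -1.485 1.26 -2.236
v -0.613 1.156 -1.805
v -2.047 0.044 -1.395
v -1.175 -0.06 -0.964
v -1.727 0.723 -0.768
v -1.38 1.475 -1.288
v -1.28 -0.275 -1.912
v -0.933 0.477 -2.432
v -0.487 0.208 -1.604
v -0.763 0.824 -0.897
v -1.897 0.376 -2.303
v -2.173 0.992 -1.596
v -1 1.315 -2.094
v -1.66 -0.115 -1.106
v -1.985 0.345 -0.991
v -1.473 0.284 -0.737
v -1.45 1.502 -1.791
v -0.938 1.441 -1.537
v -1.593 1.186 -0.928
v -1.722 -0.241 -1.663
v -1.21 -0.302 -1.409
v -1.187 0.916 -2.463
v -0.675 0.855 -2.209
v -1.067 0.014 -2.272
v -0.413 0.696 -1.723
v -0.744 -0.019 -1.229
v -0.805 -0.145 -1.786
v -0.601 0.297 -2.092
v -0.576 1.059 -1.307
v -0.906 0.343 -0.813
v -1.23 0.804 -0.698
v -1.026 1.246 -1.004
v -0.501 0.501 -1.19
v -1.754 0.857 -2.387
v -2.084 0.141 -1.893
v -1.634 -0.046 -2.196
v -1.43 0.396 -2.502
v -1.916 1.219 -1.971
v -2.247 0.504 -1.477
v -2.059 0.903 -1.108
v -1.855 1.345 -1.414
v -2.159 0.699 -2.01
f 2 1 4
f 2 4 3
f 4 1 5
f 4 5 3
f 5 1 6
f 5 6 3
f 6 1 7
f 6 7 3
f 7 1 8
f 7 8 3
f 8 1 9
f 8 9 3
f 9 1 10
f 9 10 3
f 10 1 11
f 10 11 3
f 11 1 2
f 11 2 3
f 12 49 28
f 49 23 52
f 28 52 17
f 49 52 28
f 12 28 24
f 28 17 29
f 24 29 13
f 28 29 24
f 12 24 33
f 24 13 34
f 33 34 19
f 24 34 33
f 12 33 45
f 33 19 48
f 45 48 22
f 33 48 45
f 12 45 49
f 45 22 53
f 49 53 23
f 45 53 49
f 13 29 40
f 29 17 43
f 40 43 21
f 29 43 40
f 17 52 30
f 52 23 51
f 30 51 16
f 52 51 30
f 23 53 50
f 53 22 46
f 50 46 14
f 53 46 50
f 22 48 47
f 48 19 35
f 47 35 18
f 48 35 47
f 19 34 39
f 34 13 36
f 39 36 20
f 34 36 39
f 15 41 27
f 41 21 42
f 27 42 16
f 41 42 27
f 15 27 25
f 27 16 26
f 25 26 14
f 27 26 25
f 15 25 32
f 25 14 31
f 32 31 18
f 25 31 32
f 15 32 37
f 32 18 38
f 37 38 20
f 32 38 37
f 15 37 41
f 37 20 44
f 41 44 21
f 37 44 41
f 16 42 30
f 42 21 43
f 30 43 17
f 42 43 30
f 14 26 50
f 26 16 51
f 50 51 23
f 26 51 50
f 18 31 47
f 31 14 46
f 47 46 22
f 31 46 47
f 20 38 39
f 38 18 35
f 39 35 19
f 38 35 39
f 21 44 40
f 44 20 36
f 40 36 13
f 44 36 40



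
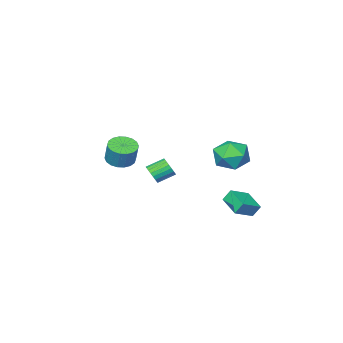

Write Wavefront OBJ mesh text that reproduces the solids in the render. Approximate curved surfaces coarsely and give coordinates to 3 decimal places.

v 0.998 -3.745 0.117
v 1.846 -3.873 0.055
v 2.011 -3.382 1.302
v 1.162 -3.255 1.363
v 1.803 -3.517 -0.08
v 1.968 -3.026 1.167
v 1.601 -3.206 -0.175
v 1.766 -2.716 1.072
v 1.279 -3.002 -0.213
v 1.444 -2.512 1.034
v 0.902 -2.946 -0.185
v 1.066 -2.455 1.062
v 0.543 -3.047 -0.098
v 0.708 -2.557 1.149
v 0.275 -3.287 0.032
v 0.439 -2.797 1.279
v 0.149 -3.618 0.178
v 0.314 -3.127 1.425
v 0.192 -3.974 0.313
v 0.357 -3.483 1.56
v 0.394 -4.284 0.408
v 0.559 -3.794 1.655
v 0.716 -4.488 0.446
v 0.881 -3.998 1.693
v 1.094 -4.545 0.418
v 1.258 -4.054 1.665
v 1.452 -4.443 0.331
v 1.617 -3.953 1.578
v 1.721 -4.203 0.201
v 1.885 -3.713 1.448
v -4.065 0.974 1.439
v -3.237 1.708 1.103
v -3.263 -0.388 0.437
v -2.435 0.346 0.101
v -2.486 -0.003 1.202
v -2.982 0.839 1.822
v -3.518 0.481 -0.282
v -4.014 1.323 0.338
v -2.9 1.404 0.039
v -2.261 1.105 0.956
v -4.239 0.215 0.584
v -3.6 -0.084 1.501
v 3.896 2.918 2.147
v 4.23 3.081 2.618
v 3.358 3.466 3.104
v 3.024 3.302 2.633
v 4.24 3.285 2.474
v 3.368 3.669 2.96
v 4.19 3.425 2.274
v 3.318 3.81 2.76
v 4.09 3.478 2.052
v 3.217 3.862 2.537
v 3.956 3.433 1.846
v 3.083 3.818 2.332
v 3.811 3.3 1.692
v 2.939 3.684 2.178
v 3.682 3.1 1.617
v 2.809 3.485 2.103
v 3.589 2.869 1.634
v 2.717 3.254 2.12
v 3.55 2.647 1.739
v 2.677 3.031 2.225
v 3.57 2.471 1.915
v 2.698 2.855 2.401
v 3.647 2.372 2.131
v 2.775 2.757 2.617
v 3.767 2.368 2.35
v 2.895 2.752 2.836
v 3.909 2.459 2.533
v 3.037 2.843 3.019
v 4.049 2.629 2.65
v 3.177 3.014 3.136
v 4.163 2.849 2.68
v 3.29 3.234 3.166
v -2.403 3.097 -0.986
v -1.222 3.043 -0.445
v -2.143 4.424 -1.421
v -0.962 4.37 -0.88
v -2.098 2.81 -1.68
v -0.917 2.756 -1.139
v -1.838 4.137 -2.115
v -0.657 4.083 -1.574
f 2 1 5
f 2 5 3
f 3 5 6
f 3 6 4
f 5 1 7
f 5 7 6
f 6 7 8
f 6 8 4
f 7 1 9
f 7 9 8
f 8 9 10
f 8 10 4
f 9 1 11
f 9 11 10
f 10 11 12
f 10 12 4
f 11 1 13
f 11 13 12
f 12 13 14
f 12 14 4
f 13 1 15
f 13 15 14
f 14 15 16
f 14 16 4
f 15 1 17
f 15 17 16
f 16 17 18
f 16 18 4
f 17 1 19
f 17 19 18
f 18 19 20
f 18 20 4
f 19 1 21
f 19 21 20
f 20 21 22
f 20 22 4
f 21 1 23
f 21 23 22
f 22 23 24
f 22 24 4
f 23 1 25
f 23 25 24
f 24 25 26
f 24 26 4
f 25 1 27
f 25 27 26
f 26 27 28
f 26 28 4
f 27 1 29
f 27 29 28
f 28 29 30
f 28 30 4
f 29 1 2
f 29 2 30
f 30 2 3
f 30 3 4
f 31 42 36
f 31 36 32
f 31 32 38
f 31 38 41
f 31 41 42
f 32 36 40
f 36 42 35
f 42 41 33
f 41 38 37
f 38 32 39
f 34 40 35
f 34 35 33
f 34 33 37
f 34 37 39
f 34 39 40
f 35 40 36
f 33 35 42
f 37 33 41
f 39 37 38
f 40 39 32
f 44 43 47
f 44 47 45
f 45 47 48
f 45 48 46
f 47 43 49
f 47 49 48
f 48 49 50
f 48 50 46
f 49 43 51
f 49 51 50
f 50 51 52
f 50 52 46
f 51 43 53
f 51 53 52
f 52 53 54
f 52 54 46
f 53 43 55
f 53 55 54
f 54 55 56
f 54 56 46
f 55 43 57
f 55 57 56
f 56 57 58
f 56 58 46
f 57 43 59
f 57 59 58
f 58 59 60
f 58 60 46
f 59 43 61
f 59 61 60
f 60 61 62
f 60 62 46
f 61 43 63
f 61 63 62
f 62 63 64
f 62 64 46
f 63 43 65
f 63 65 64
f 64 65 66
f 64 66 46
f 65 43 67
f 65 67 66
f 66 67 68
f 66 68 46
f 67 43 69
f 67 69 68
f 68 69 70
f 68 70 46
f 69 43 71
f 69 71 70
f 70 71 72
f 70 72 46
f 71 43 73
f 71 73 72
f 72 73 74
f 72 74 46
f 73 43 44
f 73 44 74
f 74 44 45
f 74 45 46
f 76 78 75
f 79 76 75
f 75 78 77
f 77 79 75
f 76 82 78
f 80 76 79
f 80 82 76
f 78 82 77
f 81 79 77
f 77 82 81
f 81 80 79
f 82 80 81



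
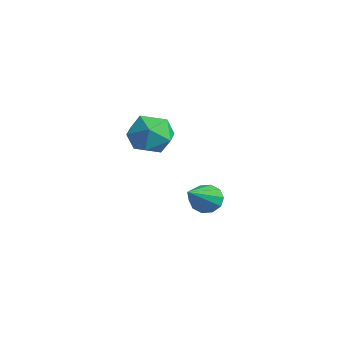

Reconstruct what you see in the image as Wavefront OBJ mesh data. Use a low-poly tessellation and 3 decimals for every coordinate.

v 0.713 4.149 -2.892
v 1.163 4.138 -3.304
v 1.787 2.851 -1.688
v 1.232 4.42 -3.063
v 1.103 4.597 -2.756
v 0.826 4.604 -2.502
v 0.505 4.436 -2.396
v 0.264 4.159 -2.48
v 0.194 3.878 -2.721
v 0.323 3.7 -3.027
v 0.601 3.694 -3.282
v 0.921 3.861 -3.388
v 1.165 2.035 1.604
v 1.815 2.364 1.124
v 1.685 0.736 1.416
v 2.335 1.065 0.936
v 2.303 1.221 1.794
v 1.982 2.024 1.91
v 1.518 1.076 0.63
v 1.197 1.879 0.746
v 2.033 1.772 0.522
v 2.519 1.862 1.242
v 0.981 1.238 1.298
v 1.467 1.328 2.018
f 2 1 4
f 2 4 3
f 4 1 5
f 4 5 3
f 5 1 6
f 5 6 3
f 6 1 7
f 6 7 3
f 7 1 8
f 7 8 3
f 8 1 9
f 8 9 3
f 9 1 10
f 9 10 3
f 10 1 11
f 10 11 3
f 11 1 12
f 11 12 3
f 12 1 2
f 12 2 3
f 13 24 18
f 13 18 14
f 13 14 20
f 13 20 23
f 13 23 24
f 14 18 22
f 18 24 17
f 24 23 15
f 23 20 19
f 20 14 21
f 16 22 17
f 16 17 15
f 16 15 19
f 16 19 21
f 16 21 22
f 17 22 18
f 15 17 24
f 19 15 23
f 21 19 20
f 22 21 14



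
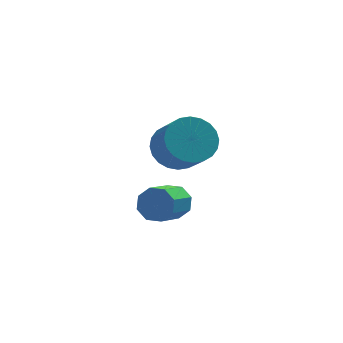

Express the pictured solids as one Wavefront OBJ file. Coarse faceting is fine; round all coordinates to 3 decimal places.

v 2.999 0.566 1.146
v 3.482 1.29 1.752
v 3.804 0.097 2.919
v 3.321 -0.626 2.314
v 3.093 1.318 1.888
v 3.415 0.125 3.056
v 2.689 1.231 1.911
v 3.011 0.039 3.079
v 2.332 1.044 1.818
v 2.654 -0.149 2.986
v 2.077 0.783 1.622
v 2.399 -0.409 2.79
v 1.962 0.49 1.354
v 2.285 -0.702 2.522
v 2.005 0.208 1.055
v 2.328 -0.984 2.222
v 2.2 -0.019 0.769
v 2.522 -1.212 1.937
v 2.516 -0.157 0.541
v 2.838 -1.35 1.708
v 2.905 -0.185 0.404
v 3.227 -1.378 1.572
v 3.309 -0.099 0.381
v 3.631 -1.291 1.549
v 3.666 0.089 0.474
v 3.988 -1.104 1.642
v 3.921 0.349 0.67
v 4.243 -0.843 1.838
v 4.035 0.642 0.938
v 4.358 -0.55 2.106
v 3.992 0.924 1.238
v 4.315 -0.268 2.405
v 3.798 1.152 1.523
v 4.12 -0.041 2.691
v 2.142 -3.147 0.864
v 2.495 -2.984 1.493
v 1.67 -4.03 2.226
v 1.318 -4.193 1.596
v 2.03 -2.67 1.418
v 1.205 -3.716 2.151
v 1.631 -2.635 1.018
v 0.806 -3.681 1.75
v 1.531 -2.901 0.527
v 0.706 -3.946 1.26
v 1.79 -3.31 0.234
v 0.965 -4.356 0.967
v 2.255 -3.624 0.309
v 1.43 -4.67 1.042
v 2.654 -3.659 0.71
v 1.829 -4.705 1.442
v 2.754 -3.394 1.2
v 1.929 -4.439 1.933
f 2 1 5
f 2 5 3
f 3 5 6
f 3 6 4
f 5 1 7
f 5 7 6
f 6 7 8
f 6 8 4
f 7 1 9
f 7 9 8
f 8 9 10
f 8 10 4
f 9 1 11
f 9 11 10
f 10 11 12
f 10 12 4
f 11 1 13
f 11 13 12
f 12 13 14
f 12 14 4
f 13 1 15
f 13 15 14
f 14 15 16
f 14 16 4
f 15 1 17
f 15 17 16
f 16 17 18
f 16 18 4
f 17 1 19
f 17 19 18
f 18 19 20
f 18 20 4
f 19 1 21
f 19 21 20
f 20 21 22
f 20 22 4
f 21 1 23
f 21 23 22
f 22 23 24
f 22 24 4
f 23 1 25
f 23 25 24
f 24 25 26
f 24 26 4
f 25 1 27
f 25 27 26
f 26 27 28
f 26 28 4
f 27 1 29
f 27 29 28
f 28 29 30
f 28 30 4
f 29 1 31
f 29 31 30
f 30 31 32
f 30 32 4
f 31 1 33
f 31 33 32
f 32 33 34
f 32 34 4
f 33 1 2
f 33 2 34
f 34 2 3
f 34 3 4
f 36 35 39
f 36 39 37
f 37 39 40
f 37 40 38
f 39 35 41
f 39 41 40
f 40 41 42
f 40 42 38
f 41 35 43
f 41 43 42
f 42 43 44
f 42 44 38
f 43 35 45
f 43 45 44
f 44 45 46
f 44 46 38
f 45 35 47
f 45 47 46
f 46 47 48
f 46 48 38
f 47 35 49
f 47 49 48
f 48 49 50
f 48 50 38
f 49 35 51
f 49 51 50
f 50 51 52
f 50 52 38
f 51 35 36
f 51 36 52
f 52 36 37
f 52 37 38



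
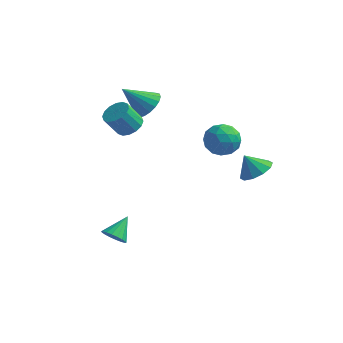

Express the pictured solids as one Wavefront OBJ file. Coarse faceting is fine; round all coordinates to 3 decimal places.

v 2.23 2.728 1.834
v 3.314 2.709 1.971
v 2.226 0.971 1.629
v 3.31 0.952 1.766
v 2.657 1.196 2.608
v 2.66 2.282 2.735
v 2.88 1.398 0.865
v 2.883 2.484 0.992
v 3.716 1.888 1.372
v 3.579 1.762 2.449
v 1.961 1.918 1.151
v 1.824 1.792 2.228
v 2.772 2.873 1.92
v 2.768 0.807 1.68
v 2.384 0.95 2.175
v 3.021 0.939 2.255
v 2.388 2.622 2.37
v 3.025 2.611 2.45
v 2.639 1.721 2.825
v 2.515 1.069 1.15
v 3.152 1.058 1.23
v 2.519 2.741 1.345
v 3.156 2.73 1.425
v 2.901 1.959 0.775
v 3.646 2.379 1.648
v 3.644 1.346 1.528
v 3.391 1.608 0.999
v 3.392 2.247 1.073
v 3.565 2.305 2.282
v 3.563 1.272 2.161
v 3.179 1.416 2.657
v 3.181 2.054 2.731
v 3.802 1.822 1.93
v 1.977 2.408 1.439
v 1.975 1.375 1.318
v 2.359 1.626 0.869
v 2.361 2.264 0.943
v 1.896 2.334 2.072
v 1.894 1.301 1.952
v 2.148 1.433 2.527
v 2.149 2.072 2.601
v 1.738 1.858 1.67
v -0.863 -4.217 -2.913
v -0.355 -3.966 -3.404
v -0.597 -3.023 -2.027
v -0.637 -3.824 -3.51
v -0.965 -3.76 -3.499
v -1.272 -3.787 -3.371
v -1.498 -3.898 -3.152
v -1.598 -4.073 -2.886
v -1.553 -4.277 -2.625
v -1.371 -4.468 -2.421
v -1.088 -4.61 -2.315
v -0.761 -4.674 -2.327
v -0.454 -4.648 -2.455
v -0.227 -4.536 -2.673
v -0.127 -4.361 -2.939
v -0.172 -4.158 -3.2
v -1.743 2.307 3.071
v -1.052 1.72 3.468
v -3.017 1.713 4.409
v -0.998 2.098 3.688
v -1.091 2.517 3.785
v -1.313 2.895 3.741
v -1.621 3.156 3.564
v -1.953 3.249 3.29
v -2.243 3.155 2.972
v -2.435 2.894 2.674
v -2.489 2.515 2.454
v -2.396 2.096 2.357
v -2.173 1.718 2.401
v -1.866 1.457 2.578
v -1.534 1.364 2.852
v -1.244 1.458 3.17
v -1.81 0.074 2.827
v -1.198 -0.481 2.906
v -1.799 -0.969 4.132
v -2.41 -0.414 4.053
v -1.058 -0.132 3.113
v -1.659 -0.62 4.339
v -1.12 0.273 3.244
v -1.721 -0.215 4.47
v -1.367 0.624 3.263
v -1.967 0.136 4.489
v -1.732 0.828 3.165
v -2.333 0.34 4.391
v -2.118 0.83 2.977
v -2.719 0.342 4.203
v -2.421 0.629 2.748
v -3.022 0.141 3.974
v -2.561 0.28 2.541
v -3.162 -0.208 3.767
v -2.499 -0.125 2.41
v -3.1 -0.613 3.636
v -2.253 -0.476 2.391
v -2.853 -0.964 3.617
v -1.887 -0.68 2.489
v -2.488 -1.168 3.715
v -1.501 -0.682 2.677
v -2.102 -1.17 3.903
v 4.255 3.191 -1.187
v 5.12 3.069 -0.623
v 3.545 3.129 -0.113
v 4.999 3.699 -0.667
v 4.593 4.135 -0.909
v 4.059 4.21 -1.258
v 3.599 3.896 -1.58
v 3.391 3.313 -1.752
v 3.512 2.683 -1.708
v 3.917 2.248 -1.465
v 4.452 2.172 -1.116
v 4.911 2.486 -0.795
f 1 38 17
f 38 12 41
f 17 41 6
f 38 41 17
f 1 17 13
f 17 6 18
f 13 18 2
f 17 18 13
f 1 13 22
f 13 2 23
f 22 23 8
f 13 23 22
f 1 22 34
f 22 8 37
f 34 37 11
f 22 37 34
f 1 34 38
f 34 11 42
f 38 42 12
f 34 42 38
f 2 18 29
f 18 6 32
f 29 32 10
f 18 32 29
f 6 41 19
f 41 12 40
f 19 40 5
f 41 40 19
f 12 42 39
f 42 11 35
f 39 35 3
f 42 35 39
f 11 37 36
f 37 8 24
f 36 24 7
f 37 24 36
f 8 23 28
f 23 2 25
f 28 25 9
f 23 25 28
f 4 30 16
f 30 10 31
f 16 31 5
f 30 31 16
f 4 16 14
f 16 5 15
f 14 15 3
f 16 15 14
f 4 14 21
f 14 3 20
f 21 20 7
f 14 20 21
f 4 21 26
f 21 7 27
f 26 27 9
f 21 27 26
f 4 26 30
f 26 9 33
f 30 33 10
f 26 33 30
f 5 31 19
f 31 10 32
f 19 32 6
f 31 32 19
f 3 15 39
f 15 5 40
f 39 40 12
f 15 40 39
f 7 20 36
f 20 3 35
f 36 35 11
f 20 35 36
f 9 27 28
f 27 7 24
f 28 24 8
f 27 24 28
f 10 33 29
f 33 9 25
f 29 25 2
f 33 25 29
f 44 43 46
f 44 46 45
f 46 43 47
f 46 47 45
f 47 43 48
f 47 48 45
f 48 43 49
f 48 49 45
f 49 43 50
f 49 50 45
f 50 43 51
f 50 51 45
f 51 43 52
f 51 52 45
f 52 43 53
f 52 53 45
f 53 43 54
f 53 54 45
f 54 43 55
f 54 55 45
f 55 43 56
f 55 56 45
f 56 43 57
f 56 57 45
f 57 43 58
f 57 58 45
f 58 43 44
f 58 44 45
f 60 59 62
f 60 62 61
f 62 59 63
f 62 63 61
f 63 59 64
f 63 64 61
f 64 59 65
f 64 65 61
f 65 59 66
f 65 66 61
f 66 59 67
f 66 67 61
f 67 59 68
f 67 68 61
f 68 59 69
f 68 69 61
f 69 59 70
f 69 70 61
f 70 59 71
f 70 71 61
f 71 59 72
f 71 72 61
f 72 59 73
f 72 73 61
f 73 59 74
f 73 74 61
f 74 59 60
f 74 60 61
f 76 75 79
f 76 79 77
f 77 79 80
f 77 80 78
f 79 75 81
f 79 81 80
f 80 81 82
f 80 82 78
f 81 75 83
f 81 83 82
f 82 83 84
f 82 84 78
f 83 75 85
f 83 85 84
f 84 85 86
f 84 86 78
f 85 75 87
f 85 87 86
f 86 87 88
f 86 88 78
f 87 75 89
f 87 89 88
f 88 89 90
f 88 90 78
f 89 75 91
f 89 91 90
f 90 91 92
f 90 92 78
f 91 75 93
f 91 93 92
f 92 93 94
f 92 94 78
f 93 75 95
f 93 95 94
f 94 95 96
f 94 96 78
f 95 75 97
f 95 97 96
f 96 97 98
f 96 98 78
f 97 75 99
f 97 99 98
f 98 99 100
f 98 100 78
f 99 75 76
f 99 76 100
f 100 76 77
f 100 77 78
f 102 101 104
f 102 104 103
f 104 101 105
f 104 105 103
f 105 101 106
f 105 106 103
f 106 101 107
f 106 107 103
f 107 101 108
f 107 108 103
f 108 101 109
f 108 109 103
f 109 101 110
f 109 110 103
f 110 101 111
f 110 111 103
f 111 101 112
f 111 112 103
f 112 101 102
f 112 102 103



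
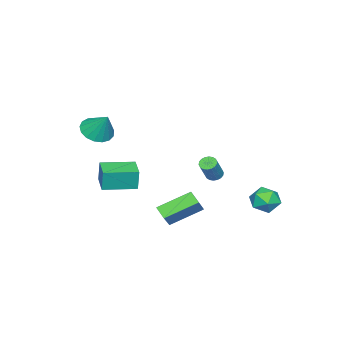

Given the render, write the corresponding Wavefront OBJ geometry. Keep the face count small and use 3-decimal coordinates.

v 0.513 2.378 0.167
v 0.869 2.082 -0.069
v 1.744 2.126 1.197
v 1.387 2.422 1.433
v 0.937 2.297 -0.123
v 1.811 2.341 1.143
v 0.92 2.528 -0.12
v 1.795 2.571 1.147
v 0.823 2.729 -0.06
v 1.698 2.773 1.207
v 0.664 2.86 0.045
v 1.539 2.904 1.312
v 0.475 2.897 0.174
v 1.35 2.941 1.441
v 0.294 2.83 0.302
v 1.169 2.874 1.569
v 0.156 2.674 0.403
v 1.031 2.718 1.669
v 0.089 2.459 0.457
v 0.963 2.503 1.723
v 0.105 2.229 0.453
v 0.98 2.272 1.72
v 0.202 2.027 0.393
v 1.077 2.071 1.66
v 0.361 1.896 0.288
v 1.236 1.94 1.555
v 0.55 1.859 0.159
v 1.425 1.903 1.426
v 0.731 1.926 0.031
v 1.606 1.97 1.298
v -3.968 4.37 -3.733
v -3.44 3.846 -4.445
v -4.24 2.954 -2.895
v -3.712 2.43 -3.607
v -3.222 3.083 -2.979
v -3.053 3.958 -3.497
v -4.627 2.842 -3.843
v -4.458 3.717 -4.361
v -3.847 2.902 -4.514
v -2.978 3.051 -3.98
v -4.702 3.749 -3.36
v -3.833 3.898 -2.826
v 1.915 1.989 -1.232
v 2.98 2.245 -0.121
v 2.265 2.657 -1.722
v 3.33 2.913 -0.611
v 3.25 0.587 -2.189
v 4.315 0.843 -1.078
v 3.6 1.255 -2.679
v 4.665 1.511 -1.568
v 1.188 -2.374 -1.056
v 1.21 -2.262 0.3
v 2.327 -1.465 -1.149
v 2.349 -1.354 0.206
v 2.451 -3.946 -0.946
v 2.473 -3.835 0.409
v 3.59 -3.038 -1.04
v 3.612 -2.926 0.316
v 2.122 -4.187 2.756
v 2.992 -3.861 2.313
v 2.478 -3.253 4.144
v 2.657 -3.527 2.174
v 2.199 -3.345 2.169
v 1.723 -3.355 2.298
v 1.339 -3.557 2.532
v 1.134 -3.902 2.818
v 1.156 -4.313 3.089
v 1.398 -4.695 3.285
v 1.807 -4.961 3.359
v 2.288 -5.05 3.295
v 2.731 -4.94 3.108
v 3.034 -4.659 2.84
v 3.129 -4.269 2.553
f 2 1 5
f 2 5 3
f 3 5 6
f 3 6 4
f 5 1 7
f 5 7 6
f 6 7 8
f 6 8 4
f 7 1 9
f 7 9 8
f 8 9 10
f 8 10 4
f 9 1 11
f 9 11 10
f 10 11 12
f 10 12 4
f 11 1 13
f 11 13 12
f 12 13 14
f 12 14 4
f 13 1 15
f 13 15 14
f 14 15 16
f 14 16 4
f 15 1 17
f 15 17 16
f 16 17 18
f 16 18 4
f 17 1 19
f 17 19 18
f 18 19 20
f 18 20 4
f 19 1 21
f 19 21 20
f 20 21 22
f 20 22 4
f 21 1 23
f 21 23 22
f 22 23 24
f 22 24 4
f 23 1 25
f 23 25 24
f 24 25 26
f 24 26 4
f 25 1 27
f 25 27 26
f 26 27 28
f 26 28 4
f 27 1 29
f 27 29 28
f 28 29 30
f 28 30 4
f 29 1 2
f 29 2 30
f 30 2 3
f 30 3 4
f 31 42 36
f 31 36 32
f 31 32 38
f 31 38 41
f 31 41 42
f 32 36 40
f 36 42 35
f 42 41 33
f 41 38 37
f 38 32 39
f 34 40 35
f 34 35 33
f 34 33 37
f 34 37 39
f 34 39 40
f 35 40 36
f 33 35 42
f 37 33 41
f 39 37 38
f 40 39 32
f 44 46 43
f 47 44 43
f 43 46 45
f 45 47 43
f 44 50 46
f 48 44 47
f 48 50 44
f 46 50 45
f 49 47 45
f 45 50 49
f 49 48 47
f 50 48 49
f 52 54 51
f 55 52 51
f 51 54 53
f 53 55 51
f 52 58 54
f 56 52 55
f 56 58 52
f 54 58 53
f 57 55 53
f 53 58 57
f 57 56 55
f 58 56 57
f 60 59 62
f 60 62 61
f 62 59 63
f 62 63 61
f 63 59 64
f 63 64 61
f 64 59 65
f 64 65 61
f 65 59 66
f 65 66 61
f 66 59 67
f 66 67 61
f 67 59 68
f 67 68 61
f 68 59 69
f 68 69 61
f 69 59 70
f 69 70 61
f 70 59 71
f 70 71 61
f 71 59 72
f 71 72 61
f 72 59 73
f 72 73 61
f 73 59 60
f 73 60 61



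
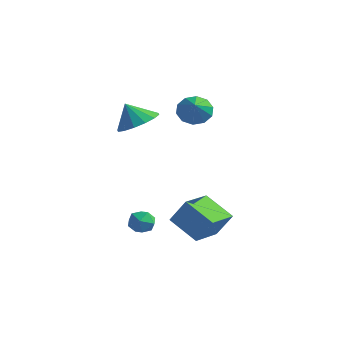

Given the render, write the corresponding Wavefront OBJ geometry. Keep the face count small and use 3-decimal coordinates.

v -1.547 -0.121 2.574
v -0.786 0.456 3.099
v -2.073 -0.439 3.686
v -1.206 0.82 3.004
v -1.718 0.932 2.794
v -2.184 0.762 2.525
v -2.479 0.355 2.27
v -2.525 -0.18 2.095
v -2.309 -0.699 2.05
v -1.888 -1.063 2.144
v -1.377 -1.175 2.354
v -0.911 -1.005 2.623
v -0.615 -0.598 2.878
v -0.57 -0.063 3.053
v 3.74 -1.902 -2.737
v 2.3 -2.057 -1.847
v 3.468 -0.313 -2.9
v 2.028 -0.469 -2.009
v 4.472 -1.651 -1.511
v 3.032 -1.807 -0.62
v 4.2 -0.063 -1.673
v 2.76 -0.218 -0.783
v 0.582 1.331 3.462
v 1.152 1.356 2.832
v 1.458 0.409 4.218
v 1.266 1.742 3.17
v 1.119 1.971 3.619
v 0.767 1.955 4.009
v 0.344 1.701 4.189
v 0.012 1.306 4.092
v -0.103 0.921 3.754
v 0.044 0.692 3.305
v 0.397 0.707 2.915
v 0.82 0.961 2.735
v 0.012 -1.382 -2.908
v 0.584 -1.217 -2.493
v 0.196 -2.523 -2.707
v 0.768 -2.358 -2.292
v 0.098 -2.196 -2.067
v -0.016 -1.491 -2.191
v 0.796 -2.249 -3.009
v 0.682 -1.544 -3.133
v 1.069 -1.753 -2.556
v 0.637 -1.72 -1.974
v 0.143 -2.02 -3.226
v -0.289 -1.987 -2.644
f 2 1 4
f 2 4 3
f 4 1 5
f 4 5 3
f 5 1 6
f 5 6 3
f 6 1 7
f 6 7 3
f 7 1 8
f 7 8 3
f 8 1 9
f 8 9 3
f 9 1 10
f 9 10 3
f 10 1 11
f 10 11 3
f 11 1 12
f 11 12 3
f 12 1 13
f 12 13 3
f 13 1 14
f 13 14 3
f 14 1 2
f 14 2 3
f 16 18 15
f 19 16 15
f 15 18 17
f 17 19 15
f 16 22 18
f 20 16 19
f 20 22 16
f 18 22 17
f 21 19 17
f 17 22 21
f 21 20 19
f 22 20 21
f 24 23 26
f 24 26 25
f 26 23 27
f 26 27 25
f 27 23 28
f 27 28 25
f 28 23 29
f 28 29 25
f 29 23 30
f 29 30 25
f 30 23 31
f 30 31 25
f 31 23 32
f 31 32 25
f 32 23 33
f 32 33 25
f 33 23 34
f 33 34 25
f 34 23 24
f 34 24 25
f 35 46 40
f 35 40 36
f 35 36 42
f 35 42 45
f 35 45 46
f 36 40 44
f 40 46 39
f 46 45 37
f 45 42 41
f 42 36 43
f 38 44 39
f 38 39 37
f 38 37 41
f 38 41 43
f 38 43 44
f 39 44 40
f 37 39 46
f 41 37 45
f 43 41 42
f 44 43 36



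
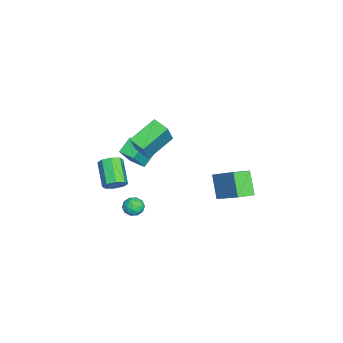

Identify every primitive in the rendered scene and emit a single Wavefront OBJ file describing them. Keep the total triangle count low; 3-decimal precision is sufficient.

v -5.067 -2.437 0.575
v -4.107 -2.904 2.074
v -4.542 -1.529 0.522
v -3.582 -1.996 2.021
v -4.258 -2.944 -0.101
v -3.298 -3.411 1.398
v -3.733 -2.036 -0.154
v -2.773 -2.503 1.345
v 0.839 3.199 3.51
v 2.019 4.436 4.746
v 1.768 3.543 2.279
v 2.948 4.78 3.516
v 1.452 2.38 3.744
v 2.632 3.617 4.981
v 2.381 2.724 2.514
v 3.561 3.961 3.75
v -2.019 -2.278 2.738
v -3.249 -1.074 3.634
v -1.424 -1.46 2.456
v -2.654 -0.256 3.352
v -1.066 -2.444 4.268
v -2.296 -1.24 5.164
v -0.471 -1.626 3.986
v -1.701 -0.422 4.882
v 2.006 -1.479 0.507
v 2.486 -1.756 0.849
v 1.294 -1.944 1.131
v 1.774 -2.221 1.473
v 1.68 -1.576 1.505
v 2.12 -1.289 1.12
v 1.66 -2.411 0.86
v 2.1 -2.124 0.475
v 2.273 -2.332 1.068
v 2.285 -1.816 1.466
v 1.495 -1.884 0.514
v 1.507 -1.368 0.912
v 2.308 -1.577 0.623
v 1.472 -2.123 1.357
v 1.416 -1.745 1.376
v 1.699 -1.907 1.577
v 2.093 -1.302 0.782
v 2.376 -1.465 0.983
v 1.902 -1.36 1.369
v 1.404 -2.235 0.997
v 1.687 -2.398 1.198
v 2.081 -1.793 0.403
v 2.364 -1.955 0.604
v 1.878 -2.34 0.611
v 2.465 -2.078 0.953
v 2.047 -2.351 1.32
v 1.98 -2.463 0.959
v 2.238 -2.294 0.733
v 2.473 -1.775 1.187
v 2.055 -2.048 1.554
v 1.999 -1.669 1.573
v 2.258 -1.5 1.346
v 2.347 -2.113 1.316
v 1.725 -1.652 0.426
v 1.307 -1.925 0.793
v 1.522 -2.2 0.634
v 1.781 -2.031 0.407
v 1.733 -1.349 0.66
v 1.315 -1.622 1.027
v 1.542 -1.406 1.247
v 1.8 -1.237 1.021
v 1.433 -1.587 0.664
v -0.995 -3.306 0.298
v -0.556 -3.713 0.716
v -1.926 -4.181 1.699
v -2.365 -3.774 1.282
v -0.602 -3.188 0.902
v -1.972 -3.656 1.885
v -0.878 -2.733 0.734
v -2.248 -3.2 1.718
v -1.223 -2.613 0.311
v -2.592 -3.08 1.295
v -1.434 -2.899 -0.119
v -2.804 -3.367 0.864
v -1.388 -3.424 -0.305
v -2.758 -3.892 0.678
v -1.112 -3.88 -0.138
v -2.482 -4.347 0.846
v -0.768 -4 0.285
v -2.137 -4.467 1.269
f 2 4 1
f 5 2 1
f 1 4 3
f 3 5 1
f 2 8 4
f 6 2 5
f 6 8 2
f 4 8 3
f 7 5 3
f 3 8 7
f 7 6 5
f 8 6 7
f 10 12 9
f 13 10 9
f 9 12 11
f 11 13 9
f 10 16 12
f 14 10 13
f 14 16 10
f 12 16 11
f 15 13 11
f 11 16 15
f 15 14 13
f 16 14 15
f 18 20 17
f 21 18 17
f 17 20 19
f 19 21 17
f 18 24 20
f 22 18 21
f 22 24 18
f 20 24 19
f 23 21 19
f 19 24 23
f 23 22 21
f 24 22 23
f 25 62 41
f 62 36 65
f 41 65 30
f 62 65 41
f 25 41 37
f 41 30 42
f 37 42 26
f 41 42 37
f 25 37 46
f 37 26 47
f 46 47 32
f 37 47 46
f 25 46 58
f 46 32 61
f 58 61 35
f 46 61 58
f 25 58 62
f 58 35 66
f 62 66 36
f 58 66 62
f 26 42 53
f 42 30 56
f 53 56 34
f 42 56 53
f 30 65 43
f 65 36 64
f 43 64 29
f 65 64 43
f 36 66 63
f 66 35 59
f 63 59 27
f 66 59 63
f 35 61 60
f 61 32 48
f 60 48 31
f 61 48 60
f 32 47 52
f 47 26 49
f 52 49 33
f 47 49 52
f 28 54 40
f 54 34 55
f 40 55 29
f 54 55 40
f 28 40 38
f 40 29 39
f 38 39 27
f 40 39 38
f 28 38 45
f 38 27 44
f 45 44 31
f 38 44 45
f 28 45 50
f 45 31 51
f 50 51 33
f 45 51 50
f 28 50 54
f 50 33 57
f 54 57 34
f 50 57 54
f 29 55 43
f 55 34 56
f 43 56 30
f 55 56 43
f 27 39 63
f 39 29 64
f 63 64 36
f 39 64 63
f 31 44 60
f 44 27 59
f 60 59 35
f 44 59 60
f 33 51 52
f 51 31 48
f 52 48 32
f 51 48 52
f 34 57 53
f 57 33 49
f 53 49 26
f 57 49 53
f 68 67 71
f 68 71 69
f 69 71 72
f 69 72 70
f 71 67 73
f 71 73 72
f 72 73 74
f 72 74 70
f 73 67 75
f 73 75 74
f 74 75 76
f 74 76 70
f 75 67 77
f 75 77 76
f 76 77 78
f 76 78 70
f 77 67 79
f 77 79 78
f 78 79 80
f 78 80 70
f 79 67 81
f 79 81 80
f 80 81 82
f 80 82 70
f 81 67 83
f 81 83 82
f 82 83 84
f 82 84 70
f 83 67 68
f 83 68 84
f 84 68 69
f 84 69 70



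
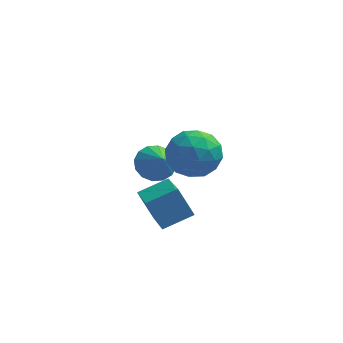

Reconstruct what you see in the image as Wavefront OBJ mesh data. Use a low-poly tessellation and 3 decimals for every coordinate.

v 1.749 0.814 0.112
v 2.163 -1.07 1.15
v 1.199 1.211 1.053
v 1.613 -0.672 2.09
v 2.747 1.252 0.51
v 3.161 -0.631 1.547
v 2.197 1.65 1.45
v 2.611 -0.234 2.488
v 1.625 3.855 0.455
v 2.284 4.23 0.507
v 1.935 3.205 1.205
v 2.045 4.409 0.762
v 1.693 4.441 0.935
v 1.323 4.315 0.98
v 1.034 4.067 0.884
v 0.903 3.761 0.673
v 0.965 3.481 0.404
v 1.204 3.302 0.148
v 1.556 3.27 -0.025
v 1.927 3.396 -0.069
v 2.216 3.644 0.027
v 2.347 3.95 0.238
v 2.325 1.57 3.56
v 3.17 2.021 3.276
v 2.95 0.139 3.144
v 3.795 0.59 2.86
v 3.551 0.551 3.828
v 3.165 1.435 4.085
v 2.955 0.725 2.335
v 2.569 1.609 2.592
v 3.559 1.499 2.519
v 3.927 1.392 3.441
v 2.193 0.768 2.979
v 2.561 0.661 3.901
v 2.693 1.921 3.455
v 3.427 0.239 2.965
v 3.284 0.216 3.534
v 3.78 0.481 3.367
v 2.69 1.577 3.93
v 3.186 1.842 3.763
v 3.41 0.978 4.087
v 2.934 0.318 2.657
v 3.43 0.583 2.49
v 2.34 1.679 3.053
v 2.836 1.944 2.886
v 2.71 1.182 2.333
v 3.418 1.88 2.842
v 3.785 1.038 2.598
v 3.292 1.117 2.289
v 3.065 1.637 2.441
v 3.634 1.816 3.384
v 4.002 0.975 3.14
v 3.858 0.952 3.709
v 3.631 1.472 3.86
v 3.863 1.509 2.939
v 2.118 1.185 3.28
v 2.486 0.344 3.036
v 2.489 0.688 2.56
v 2.262 1.208 2.711
v 2.335 1.122 3.822
v 2.702 0.28 3.578
v 3.055 0.523 3.979
v 2.828 1.043 4.131
v 2.257 0.651 3.481
f 2 4 1
f 5 2 1
f 1 4 3
f 3 5 1
f 2 8 4
f 6 2 5
f 6 8 2
f 4 8 3
f 7 5 3
f 3 8 7
f 7 6 5
f 8 6 7
f 10 9 12
f 10 12 11
f 12 9 13
f 12 13 11
f 13 9 14
f 13 14 11
f 14 9 15
f 14 15 11
f 15 9 16
f 15 16 11
f 16 9 17
f 16 17 11
f 17 9 18
f 17 18 11
f 18 9 19
f 18 19 11
f 19 9 20
f 19 20 11
f 20 9 21
f 20 21 11
f 21 9 22
f 21 22 11
f 22 9 10
f 22 10 11
f 23 60 39
f 60 34 63
f 39 63 28
f 60 63 39
f 23 39 35
f 39 28 40
f 35 40 24
f 39 40 35
f 23 35 44
f 35 24 45
f 44 45 30
f 35 45 44
f 23 44 56
f 44 30 59
f 56 59 33
f 44 59 56
f 23 56 60
f 56 33 64
f 60 64 34
f 56 64 60
f 24 40 51
f 40 28 54
f 51 54 32
f 40 54 51
f 28 63 41
f 63 34 62
f 41 62 27
f 63 62 41
f 34 64 61
f 64 33 57
f 61 57 25
f 64 57 61
f 33 59 58
f 59 30 46
f 58 46 29
f 59 46 58
f 30 45 50
f 45 24 47
f 50 47 31
f 45 47 50
f 26 52 38
f 52 32 53
f 38 53 27
f 52 53 38
f 26 38 36
f 38 27 37
f 36 37 25
f 38 37 36
f 26 36 43
f 36 25 42
f 43 42 29
f 36 42 43
f 26 43 48
f 43 29 49
f 48 49 31
f 43 49 48
f 26 48 52
f 48 31 55
f 52 55 32
f 48 55 52
f 27 53 41
f 53 32 54
f 41 54 28
f 53 54 41
f 25 37 61
f 37 27 62
f 61 62 34
f 37 62 61
f 29 42 58
f 42 25 57
f 58 57 33
f 42 57 58
f 31 49 50
f 49 29 46
f 50 46 30
f 49 46 50
f 32 55 51
f 55 31 47
f 51 47 24
f 55 47 51

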